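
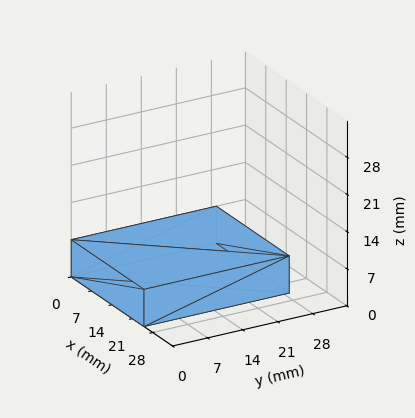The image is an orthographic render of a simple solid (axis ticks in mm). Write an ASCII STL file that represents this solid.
Reading the render: the shape is a rectangular box, roughly 25 × 29 mm footprint and 7 mm tall (dimensions read to the nearest mm from the axis ticks). For the STL, each face is triangulated and given an outward normal.

solid part
  facet normal 0.0000 0.0000 -1.0000
    outer loop
      vertex 25.0 29.0 0.0
      vertex 25.0 0.0 0.0
      vertex 0.0 0.0 0.0
    endloop
  endfacet
  facet normal 0.0000 0.0000 -1.0000
    outer loop
      vertex 0.0 29.0 0.0
      vertex 25.0 29.0 0.0
      vertex 0.0 0.0 0.0
    endloop
  endfacet
  facet normal 0.0000 0.0000 1.0000
    outer loop
      vertex 0.0 0.0 7.0
      vertex 25.0 0.0 7.0
      vertex 25.0 29.0 7.0
    endloop
  endfacet
  facet normal 0.0000 0.0000 1.0000
    outer loop
      vertex 0.0 0.0 7.0
      vertex 25.0 29.0 7.0
      vertex 0.0 29.0 7.0
    endloop
  endfacet
  facet normal 0.0000 -1.0000 0.0000
    outer loop
      vertex 0.0 0.0 0.0
      vertex 25.0 0.0 0.0
      vertex 25.0 0.0 7.0
    endloop
  endfacet
  facet normal 0.0000 -1.0000 0.0000
    outer loop
      vertex 0.0 0.0 0.0
      vertex 25.0 0.0 7.0
      vertex 0.0 0.0 7.0
    endloop
  endfacet
  facet normal 0.0000 1.0000 0.0000
    outer loop
      vertex 25.0 29.0 7.0
      vertex 25.0 29.0 0.0
      vertex 0.0 29.0 0.0
    endloop
  endfacet
  facet normal 0.0000 1.0000 0.0000
    outer loop
      vertex 0.0 29.0 7.0
      vertex 25.0 29.0 7.0
      vertex 0.0 29.0 0.0
    endloop
  endfacet
  facet normal -1.0000 0.0000 0.0000
    outer loop
      vertex 0.0 29.0 7.0
      vertex 0.0 29.0 0.0
      vertex 0.0 0.0 0.0
    endloop
  endfacet
  facet normal -1.0000 0.0000 0.0000
    outer loop
      vertex 0.0 0.0 7.0
      vertex 0.0 29.0 7.0
      vertex 0.0 0.0 0.0
    endloop
  endfacet
  facet normal 1.0000 0.0000 0.0000
    outer loop
      vertex 25.0 0.0 0.0
      vertex 25.0 29.0 0.0
      vertex 25.0 29.0 7.0
    endloop
  endfacet
  facet normal 1.0000 0.0000 0.0000
    outer loop
      vertex 25.0 0.0 0.0
      vertex 25.0 29.0 7.0
      vertex 25.0 0.0 7.0
    endloop
  endfacet
endsolid part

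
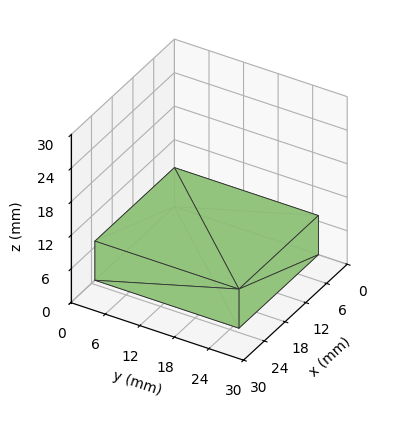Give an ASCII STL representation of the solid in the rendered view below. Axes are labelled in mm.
Reading the render: the shape is a rectangular box, roughly 23 × 25 mm footprint and 7 mm tall (dimensions read to the nearest mm from the axis ticks). For the STL, each face is triangulated and given an outward normal.

solid part
  facet normal 0.0000 0.0000 -1.0000
    outer loop
      vertex 23.000 25.000 0.000
      vertex 23.000 0.000 0.000
      vertex 0.000 0.000 0.000
    endloop
  endfacet
  facet normal 0.0000 0.0000 -1.0000
    outer loop
      vertex 0.000 25.000 0.000
      vertex 23.000 25.000 0.000
      vertex 0.000 0.000 0.000
    endloop
  endfacet
  facet normal 0.0000 0.0000 1.0000
    outer loop
      vertex 0.000 0.000 7.000
      vertex 23.000 0.000 7.000
      vertex 23.000 25.000 7.000
    endloop
  endfacet
  facet normal 0.0000 0.0000 1.0000
    outer loop
      vertex 0.000 0.000 7.000
      vertex 23.000 25.000 7.000
      vertex 0.000 25.000 7.000
    endloop
  endfacet
  facet normal 0.0000 -1.0000 0.0000
    outer loop
      vertex 0.000 0.000 0.000
      vertex 23.000 0.000 0.000
      vertex 23.000 0.000 7.000
    endloop
  endfacet
  facet normal 0.0000 -1.0000 0.0000
    outer loop
      vertex 0.000 0.000 0.000
      vertex 23.000 0.000 7.000
      vertex 0.000 0.000 7.000
    endloop
  endfacet
  facet normal 0.0000 1.0000 0.0000
    outer loop
      vertex 23.000 25.000 7.000
      vertex 23.000 25.000 0.000
      vertex 0.000 25.000 0.000
    endloop
  endfacet
  facet normal 0.0000 1.0000 0.0000
    outer loop
      vertex 0.000 25.000 7.000
      vertex 23.000 25.000 7.000
      vertex 0.000 25.000 0.000
    endloop
  endfacet
  facet normal -1.0000 0.0000 0.0000
    outer loop
      vertex 0.000 25.000 7.000
      vertex 0.000 25.000 0.000
      vertex 0.000 0.000 0.000
    endloop
  endfacet
  facet normal -1.0000 0.0000 0.0000
    outer loop
      vertex 0.000 0.000 7.000
      vertex 0.000 25.000 7.000
      vertex 0.000 0.000 0.000
    endloop
  endfacet
  facet normal 1.0000 0.0000 0.0000
    outer loop
      vertex 23.000 0.000 0.000
      vertex 23.000 25.000 0.000
      vertex 23.000 25.000 7.000
    endloop
  endfacet
  facet normal 1.0000 0.0000 0.0000
    outer loop
      vertex 23.000 0.000 0.000
      vertex 23.000 25.000 7.000
      vertex 23.000 0.000 7.000
    endloop
  endfacet
endsolid part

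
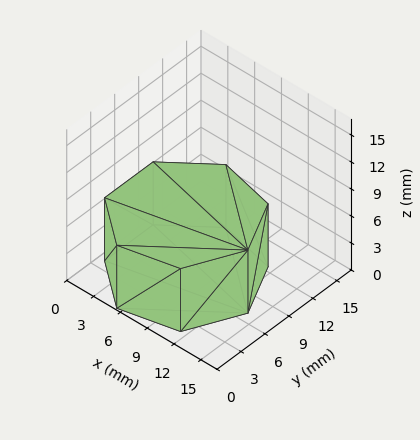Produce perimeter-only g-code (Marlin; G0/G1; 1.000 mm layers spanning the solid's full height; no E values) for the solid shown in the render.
Reading the render: the shape is a regular 7-sided prism (a cylinder approximated with 7 flat sides), circumscribed radius ≈ 7 mm, height ≈ 7 mm (dimensions read to the nearest mm from the axis ticks). For the g-code, the solid's height is divided into equal slices at the stated Δz and each level perimeter traced with G1 moves after a G0 lift.

; perimeter-only toolpath
G21 ; units = mm
G90 ; absolute positioning
G28 ; home
; layer 1
G0 Z1.000
G0 X14.000 Y7.000
G1 X11.364 Y12.473
G1 X5.442 Y13.824
G1 X0.693 Y10.037
G1 X0.693 Y3.963
G1 X5.442 Y0.176
G1 X11.364 Y1.527
G1 X14.000 Y7.000
; layer 2
G0 Z2.000
G0 X14.000 Y7.000
G1 X11.364 Y12.473
G1 X5.442 Y13.824
G1 X0.693 Y10.037
G1 X0.693 Y3.963
G1 X5.442 Y0.176
G1 X11.364 Y1.527
G1 X14.000 Y7.000
; layer 3
G0 Z3.000
G0 X14.000 Y7.000
G1 X11.364 Y12.473
G1 X5.442 Y13.824
G1 X0.693 Y10.037
G1 X0.693 Y3.963
G1 X5.442 Y0.176
G1 X11.364 Y1.527
G1 X14.000 Y7.000
; layer 4
G0 Z4.000
G0 X14.000 Y7.000
G1 X11.364 Y12.473
G1 X5.442 Y13.824
G1 X0.693 Y10.037
G1 X0.693 Y3.963
G1 X5.442 Y0.176
G1 X11.364 Y1.527
G1 X14.000 Y7.000
; layer 5
G0 Z5.000
G0 X14.000 Y7.000
G1 X11.364 Y12.473
G1 X5.442 Y13.824
G1 X0.693 Y10.037
G1 X0.693 Y3.963
G1 X5.442 Y0.176
G1 X11.364 Y1.527
G1 X14.000 Y7.000
; layer 6
G0 Z6.000
G0 X14.000 Y7.000
G1 X11.364 Y12.473
G1 X5.442 Y13.824
G1 X0.693 Y10.037
G1 X0.693 Y3.963
G1 X5.442 Y0.176
G1 X11.364 Y1.527
G1 X14.000 Y7.000
; layer 7
G0 Z7.000
G0 X14.000 Y7.000
G1 X11.364 Y12.473
G1 X5.442 Y13.824
G1 X0.693 Y10.037
G1 X0.693 Y3.963
G1 X5.442 Y0.176
G1 X11.364 Y1.527
G1 X14.000 Y7.000
M2 ; end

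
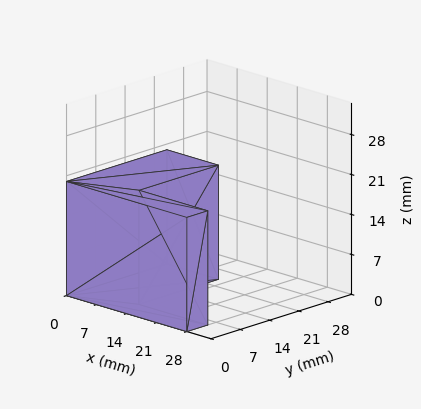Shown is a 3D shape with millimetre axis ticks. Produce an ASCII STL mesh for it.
Reading the render: the shape is an L-shaped prism: outer 28 × 24 mm, arm thicknesses ≈ 5 mm (horizontal) and 12 mm (vertical), extruded 20 mm in z (dimensions read to the nearest mm from the axis ticks). For the STL, each face is triangulated and given an outward normal.

solid part
  facet normal 0.0000 0.0000 -1.0000
    outer loop
      vertex 28.00 5.00 0.00
      vertex 28.00 0.00 0.00
      vertex 0.00 0.00 0.00
    endloop
  endfacet
  facet normal 0.0000 0.0000 -1.0000
    outer loop
      vertex 12.00 5.00 0.00
      vertex 28.00 5.00 0.00
      vertex 0.00 0.00 0.00
    endloop
  endfacet
  facet normal 0.0000 0.0000 -1.0000
    outer loop
      vertex 12.00 24.00 0.00
      vertex 12.00 5.00 0.00
      vertex 0.00 0.00 0.00
    endloop
  endfacet
  facet normal 0.0000 0.0000 -1.0000
    outer loop
      vertex 0.00 24.00 0.00
      vertex 12.00 24.00 0.00
      vertex 0.00 0.00 0.00
    endloop
  endfacet
  facet normal 0.0000 0.0000 1.0000
    outer loop
      vertex 0.00 0.00 20.00
      vertex 28.00 0.00 20.00
      vertex 28.00 5.00 20.00
    endloop
  endfacet
  facet normal 0.0000 0.0000 1.0000
    outer loop
      vertex 0.00 0.00 20.00
      vertex 28.00 5.00 20.00
      vertex 12.00 5.00 20.00
    endloop
  endfacet
  facet normal 0.0000 0.0000 1.0000
    outer loop
      vertex 0.00 0.00 20.00
      vertex 12.00 5.00 20.00
      vertex 12.00 24.00 20.00
    endloop
  endfacet
  facet normal 0.0000 0.0000 1.0000
    outer loop
      vertex 0.00 0.00 20.00
      vertex 12.00 24.00 20.00
      vertex 0.00 24.00 20.00
    endloop
  endfacet
  facet normal 0.0000 -1.0000 0.0000
    outer loop
      vertex 0.00 0.00 0.00
      vertex 28.00 0.00 0.00
      vertex 28.00 0.00 20.00
    endloop
  endfacet
  facet normal 0.0000 -1.0000 0.0000
    outer loop
      vertex 0.00 0.00 0.00
      vertex 28.00 0.00 20.00
      vertex 0.00 0.00 20.00
    endloop
  endfacet
  facet normal 1.0000 0.0000 0.0000
    outer loop
      vertex 28.00 0.00 0.00
      vertex 28.00 5.00 0.00
      vertex 28.00 5.00 20.00
    endloop
  endfacet
  facet normal 1.0000 0.0000 0.0000
    outer loop
      vertex 28.00 0.00 0.00
      vertex 28.00 5.00 20.00
      vertex 28.00 0.00 20.00
    endloop
  endfacet
  facet normal 0.0000 1.0000 0.0000
    outer loop
      vertex 28.00 5.00 0.00
      vertex 12.00 5.00 0.00
      vertex 12.00 5.00 20.00
    endloop
  endfacet
  facet normal 0.0000 1.0000 0.0000
    outer loop
      vertex 28.00 5.00 0.00
      vertex 12.00 5.00 20.00
      vertex 28.00 5.00 20.00
    endloop
  endfacet
  facet normal 1.0000 0.0000 0.0000
    outer loop
      vertex 12.00 5.00 0.00
      vertex 12.00 24.00 0.00
      vertex 12.00 24.00 20.00
    endloop
  endfacet
  facet normal 1.0000 0.0000 0.0000
    outer loop
      vertex 12.00 5.00 0.00
      vertex 12.00 24.00 20.00
      vertex 12.00 5.00 20.00
    endloop
  endfacet
  facet normal 0.0000 1.0000 0.0000
    outer loop
      vertex 12.00 24.00 0.00
      vertex 0.00 24.00 0.00
      vertex 0.00 24.00 20.00
    endloop
  endfacet
  facet normal 0.0000 1.0000 0.0000
    outer loop
      vertex 12.00 24.00 0.00
      vertex 0.00 24.00 20.00
      vertex 12.00 24.00 20.00
    endloop
  endfacet
  facet normal -1.0000 0.0000 0.0000
    outer loop
      vertex 0.00 24.00 0.00
      vertex 0.00 0.00 0.00
      vertex 0.00 0.00 20.00
    endloop
  endfacet
  facet normal -1.0000 0.0000 0.0000
    outer loop
      vertex 0.00 24.00 0.00
      vertex 0.00 0.00 20.00
      vertex 0.00 24.00 20.00
    endloop
  endfacet
endsolid part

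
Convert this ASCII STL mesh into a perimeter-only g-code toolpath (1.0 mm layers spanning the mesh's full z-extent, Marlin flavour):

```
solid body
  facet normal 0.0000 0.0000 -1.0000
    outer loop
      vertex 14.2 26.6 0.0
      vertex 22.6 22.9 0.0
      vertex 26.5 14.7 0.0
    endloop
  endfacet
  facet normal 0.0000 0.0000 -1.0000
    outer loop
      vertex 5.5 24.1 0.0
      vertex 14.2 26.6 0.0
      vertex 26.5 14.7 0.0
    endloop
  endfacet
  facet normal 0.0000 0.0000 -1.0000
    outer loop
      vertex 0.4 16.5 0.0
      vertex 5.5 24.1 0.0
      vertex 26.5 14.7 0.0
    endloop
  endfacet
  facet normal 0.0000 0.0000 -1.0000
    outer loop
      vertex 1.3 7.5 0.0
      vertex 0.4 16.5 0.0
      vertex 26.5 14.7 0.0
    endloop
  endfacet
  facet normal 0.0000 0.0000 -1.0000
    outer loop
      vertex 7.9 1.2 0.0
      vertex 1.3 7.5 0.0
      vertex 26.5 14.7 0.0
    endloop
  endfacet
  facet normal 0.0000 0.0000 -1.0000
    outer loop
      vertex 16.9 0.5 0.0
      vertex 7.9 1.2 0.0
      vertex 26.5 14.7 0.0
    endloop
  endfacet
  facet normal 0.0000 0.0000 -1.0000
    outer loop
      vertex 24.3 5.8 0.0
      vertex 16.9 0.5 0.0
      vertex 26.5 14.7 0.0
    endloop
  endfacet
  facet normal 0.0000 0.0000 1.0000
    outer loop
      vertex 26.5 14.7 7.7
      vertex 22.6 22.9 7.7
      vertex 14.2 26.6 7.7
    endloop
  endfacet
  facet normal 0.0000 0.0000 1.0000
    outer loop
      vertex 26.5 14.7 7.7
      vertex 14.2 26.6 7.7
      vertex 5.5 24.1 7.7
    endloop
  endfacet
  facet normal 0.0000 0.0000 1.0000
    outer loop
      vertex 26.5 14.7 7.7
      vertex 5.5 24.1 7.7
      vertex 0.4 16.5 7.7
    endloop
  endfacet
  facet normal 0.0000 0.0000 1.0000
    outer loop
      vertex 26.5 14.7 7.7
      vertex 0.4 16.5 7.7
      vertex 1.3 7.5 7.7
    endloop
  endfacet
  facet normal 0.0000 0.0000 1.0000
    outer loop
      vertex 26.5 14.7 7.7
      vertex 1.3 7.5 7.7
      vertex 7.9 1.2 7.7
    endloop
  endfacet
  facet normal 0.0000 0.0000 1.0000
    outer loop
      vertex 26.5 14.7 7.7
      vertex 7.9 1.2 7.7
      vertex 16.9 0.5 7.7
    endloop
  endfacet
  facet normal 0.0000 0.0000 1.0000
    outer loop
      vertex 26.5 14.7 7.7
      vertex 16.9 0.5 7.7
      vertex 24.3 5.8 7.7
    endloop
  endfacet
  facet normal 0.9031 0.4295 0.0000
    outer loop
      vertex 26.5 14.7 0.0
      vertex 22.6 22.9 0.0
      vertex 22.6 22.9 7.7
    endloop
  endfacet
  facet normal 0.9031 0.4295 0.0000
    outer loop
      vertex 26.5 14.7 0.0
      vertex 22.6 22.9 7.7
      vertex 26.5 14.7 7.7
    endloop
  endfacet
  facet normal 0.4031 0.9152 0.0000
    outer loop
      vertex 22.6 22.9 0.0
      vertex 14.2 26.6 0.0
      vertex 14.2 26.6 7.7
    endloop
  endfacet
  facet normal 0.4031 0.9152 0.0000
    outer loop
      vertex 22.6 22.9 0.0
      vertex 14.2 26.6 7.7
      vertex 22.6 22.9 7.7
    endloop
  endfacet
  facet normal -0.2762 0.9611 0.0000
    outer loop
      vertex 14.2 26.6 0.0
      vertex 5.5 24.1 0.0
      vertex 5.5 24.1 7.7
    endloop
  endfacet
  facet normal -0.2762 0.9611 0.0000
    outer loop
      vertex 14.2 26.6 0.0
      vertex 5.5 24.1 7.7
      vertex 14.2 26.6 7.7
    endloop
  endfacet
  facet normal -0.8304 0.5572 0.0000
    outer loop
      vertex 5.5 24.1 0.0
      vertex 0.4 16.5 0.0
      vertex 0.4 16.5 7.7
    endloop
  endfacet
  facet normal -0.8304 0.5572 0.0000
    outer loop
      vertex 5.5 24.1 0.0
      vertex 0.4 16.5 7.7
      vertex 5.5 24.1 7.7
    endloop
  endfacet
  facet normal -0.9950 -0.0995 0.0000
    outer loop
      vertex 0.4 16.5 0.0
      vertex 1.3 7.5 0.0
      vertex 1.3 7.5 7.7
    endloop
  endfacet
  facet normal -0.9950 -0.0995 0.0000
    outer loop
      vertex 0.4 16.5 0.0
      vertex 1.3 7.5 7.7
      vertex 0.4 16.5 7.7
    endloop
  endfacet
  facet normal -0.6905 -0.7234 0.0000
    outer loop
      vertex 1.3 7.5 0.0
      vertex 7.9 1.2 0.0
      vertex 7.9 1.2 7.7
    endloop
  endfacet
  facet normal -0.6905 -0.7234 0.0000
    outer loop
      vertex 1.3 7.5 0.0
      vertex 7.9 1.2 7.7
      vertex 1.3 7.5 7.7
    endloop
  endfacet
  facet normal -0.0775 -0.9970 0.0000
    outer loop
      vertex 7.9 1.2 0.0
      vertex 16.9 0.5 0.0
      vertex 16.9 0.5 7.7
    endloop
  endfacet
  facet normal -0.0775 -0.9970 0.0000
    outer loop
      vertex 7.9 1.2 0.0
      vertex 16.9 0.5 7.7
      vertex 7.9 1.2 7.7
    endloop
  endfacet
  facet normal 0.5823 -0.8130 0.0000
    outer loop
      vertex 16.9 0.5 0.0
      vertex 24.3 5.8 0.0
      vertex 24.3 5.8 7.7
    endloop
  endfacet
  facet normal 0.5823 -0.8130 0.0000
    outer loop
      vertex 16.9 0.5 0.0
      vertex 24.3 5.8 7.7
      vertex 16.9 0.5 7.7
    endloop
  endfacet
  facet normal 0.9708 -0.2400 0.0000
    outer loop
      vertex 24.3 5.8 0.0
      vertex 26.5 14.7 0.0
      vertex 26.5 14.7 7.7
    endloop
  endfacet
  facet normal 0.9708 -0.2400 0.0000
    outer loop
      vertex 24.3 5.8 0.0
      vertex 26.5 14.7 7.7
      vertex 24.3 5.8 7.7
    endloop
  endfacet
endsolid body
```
; perimeter-only toolpath
G21 ; units = mm
G90 ; absolute positioning
G28 ; home
; layer 1
G0 Z1.0
G0 X26.5 Y14.7
G1 X22.6 Y22.9
G1 X14.2 Y26.6
G1 X5.5 Y24.1
G1 X0.4 Y16.5
G1 X1.3 Y7.5
G1 X7.9 Y1.2
G1 X16.9 Y0.5
G1 X24.3 Y5.8
G1 X26.5 Y14.7
; layer 2
G0 Z1.9
G0 X26.5 Y14.7
G1 X22.6 Y22.9
G1 X14.2 Y26.6
G1 X5.5 Y24.1
G1 X0.4 Y16.5
G1 X1.3 Y7.5
G1 X7.9 Y1.2
G1 X16.9 Y0.5
G1 X24.3 Y5.8
G1 X26.5 Y14.7
; layer 3
G0 Z2.9
G0 X26.5 Y14.7
G1 X22.6 Y22.9
G1 X14.2 Y26.6
G1 X5.5 Y24.1
G1 X0.4 Y16.5
G1 X1.3 Y7.5
G1 X7.9 Y1.2
G1 X16.9 Y0.5
G1 X24.3 Y5.8
G1 X26.5 Y14.7
; layer 4
G0 Z3.9
G0 X26.5 Y14.7
G1 X22.6 Y22.9
G1 X14.2 Y26.6
G1 X5.5 Y24.1
G1 X0.4 Y16.5
G1 X1.3 Y7.5
G1 X7.9 Y1.2
G1 X16.9 Y0.5
G1 X24.3 Y5.8
G1 X26.5 Y14.7
; layer 5
G0 Z4.8
G0 X26.5 Y14.7
G1 X22.6 Y22.9
G1 X14.2 Y26.6
G1 X5.5 Y24.1
G1 X0.4 Y16.5
G1 X1.3 Y7.5
G1 X7.9 Y1.2
G1 X16.9 Y0.5
G1 X24.3 Y5.8
G1 X26.5 Y14.7
; layer 6
G0 Z5.8
G0 X26.5 Y14.7
G1 X22.6 Y22.9
G1 X14.2 Y26.6
G1 X5.5 Y24.1
G1 X0.4 Y16.5
G1 X1.3 Y7.5
G1 X7.9 Y1.2
G1 X16.9 Y0.5
G1 X24.3 Y5.8
G1 X26.5 Y14.7
; layer 7
G0 Z6.7
G0 X26.5 Y14.7
G1 X22.6 Y22.9
G1 X14.2 Y26.6
G1 X5.5 Y24.1
G1 X0.4 Y16.5
G1 X1.3 Y7.5
G1 X7.9 Y1.2
G1 X16.9 Y0.5
G1 X24.3 Y5.8
G1 X26.5 Y14.7
; layer 8
G0 Z7.7
G0 X26.5 Y14.7
G1 X22.6 Y22.9
G1 X14.2 Y26.6
G1 X5.5 Y24.1
G1 X0.4 Y16.5
G1 X1.3 Y7.5
G1 X7.9 Y1.2
G1 X16.9 Y0.5
G1 X24.3 Y5.8
G1 X26.5 Y14.7
M2 ; end

The solid is a regular 9-sided prism (a cylinder approximated with 9 flat sides), circumscribed radius ≈ 13.3 mm, height ≈ 7.7 mm. Slicing at Δz = 1.0 mm — 8 equal slices spanning the solid's height, so layer i sits at z = i·h/8 — gives 8 non-empty perimeters. Each is a 9-segment closed polygon; G0 lifts to the layer z and rapids to the start vertex, then G1 traces the edges.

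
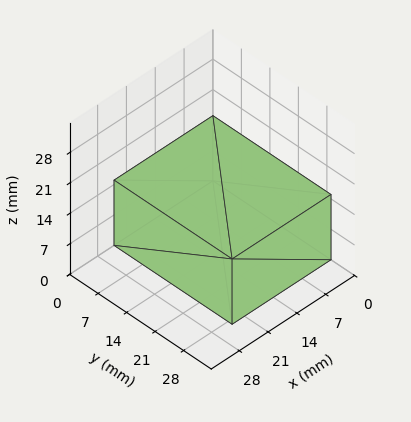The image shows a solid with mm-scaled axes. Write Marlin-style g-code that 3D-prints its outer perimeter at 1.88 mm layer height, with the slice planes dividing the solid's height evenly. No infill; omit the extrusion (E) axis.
Reading the render: the shape is a rectangular box, roughly 24 × 29 mm footprint and 15 mm tall (dimensions read to the nearest mm from the axis ticks). For the g-code, the solid's height is divided into equal slices at the stated Δz and each level perimeter traced with G1 moves after a G0 lift.

; perimeter-only toolpath
G21 ; units = mm
G90 ; absolute positioning
G28 ; home
; layer 1
G0 Z1.88
G0 X0.00 Y0.00
G1 X24.00 Y0.00
G1 X24.00 Y29.00
G1 X0.00 Y29.00
G1 X0.00 Y0.00
; layer 2
G0 Z3.75
G0 X0.00 Y0.00
G1 X24.00 Y0.00
G1 X24.00 Y29.00
G1 X0.00 Y29.00
G1 X0.00 Y0.00
; layer 3
G0 Z5.62
G0 X0.00 Y0.00
G1 X24.00 Y0.00
G1 X24.00 Y29.00
G1 X0.00 Y29.00
G1 X0.00 Y0.00
; layer 4
G0 Z7.50
G0 X0.00 Y0.00
G1 X24.00 Y0.00
G1 X24.00 Y29.00
G1 X0.00 Y29.00
G1 X0.00 Y0.00
; layer 5
G0 Z9.38
G0 X0.00 Y0.00
G1 X24.00 Y0.00
G1 X24.00 Y29.00
G1 X0.00 Y29.00
G1 X0.00 Y0.00
; layer 6
G0 Z11.25
G0 X0.00 Y0.00
G1 X24.00 Y0.00
G1 X24.00 Y29.00
G1 X0.00 Y29.00
G1 X0.00 Y0.00
; layer 7
G0 Z13.12
G0 X0.00 Y0.00
G1 X24.00 Y0.00
G1 X24.00 Y29.00
G1 X0.00 Y29.00
G1 X0.00 Y0.00
; layer 8
G0 Z15.00
G0 X0.00 Y0.00
G1 X24.00 Y0.00
G1 X24.00 Y29.00
G1 X0.00 Y29.00
G1 X0.00 Y0.00
M2 ; end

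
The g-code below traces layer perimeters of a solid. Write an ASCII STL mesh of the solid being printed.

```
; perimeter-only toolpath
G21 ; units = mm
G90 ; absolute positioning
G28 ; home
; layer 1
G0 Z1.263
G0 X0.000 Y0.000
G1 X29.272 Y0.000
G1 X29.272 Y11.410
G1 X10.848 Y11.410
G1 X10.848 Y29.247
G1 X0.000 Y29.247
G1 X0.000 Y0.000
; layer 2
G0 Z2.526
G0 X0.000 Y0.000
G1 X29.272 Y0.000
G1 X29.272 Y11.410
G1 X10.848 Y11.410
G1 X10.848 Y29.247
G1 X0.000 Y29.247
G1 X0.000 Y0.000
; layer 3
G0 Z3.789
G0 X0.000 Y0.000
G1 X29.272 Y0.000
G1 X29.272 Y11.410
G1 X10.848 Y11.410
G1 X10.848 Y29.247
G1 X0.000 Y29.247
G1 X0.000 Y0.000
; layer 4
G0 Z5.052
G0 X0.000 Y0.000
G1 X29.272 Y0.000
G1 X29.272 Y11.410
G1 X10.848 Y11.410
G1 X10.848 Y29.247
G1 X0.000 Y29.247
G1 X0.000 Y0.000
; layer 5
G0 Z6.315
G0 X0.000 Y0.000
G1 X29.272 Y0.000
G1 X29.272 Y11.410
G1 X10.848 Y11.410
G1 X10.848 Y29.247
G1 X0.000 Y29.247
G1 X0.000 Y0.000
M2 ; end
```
solid part
  facet normal 0.0000 0.0000 -1.0000
    outer loop
      vertex 29.272 11.410 0.000
      vertex 29.272 0.000 0.000
      vertex 0.000 0.000 0.000
    endloop
  endfacet
  facet normal 0.0000 0.0000 -1.0000
    outer loop
      vertex 10.848 11.410 0.000
      vertex 29.272 11.410 0.000
      vertex 0.000 0.000 0.000
    endloop
  endfacet
  facet normal 0.0000 0.0000 -1.0000
    outer loop
      vertex 10.848 29.247 0.000
      vertex 10.848 11.410 0.000
      vertex 0.000 0.000 0.000
    endloop
  endfacet
  facet normal 0.0000 0.0000 -1.0000
    outer loop
      vertex 0.000 29.247 0.000
      vertex 10.848 29.247 0.000
      vertex 0.000 0.000 0.000
    endloop
  endfacet
  facet normal 0.0000 0.0000 1.0000
    outer loop
      vertex 0.000 0.000 6.315
      vertex 29.272 0.000 6.315
      vertex 29.272 11.410 6.315
    endloop
  endfacet
  facet normal 0.0000 0.0000 1.0000
    outer loop
      vertex 0.000 0.000 6.315
      vertex 29.272 11.410 6.315
      vertex 10.848 11.410 6.315
    endloop
  endfacet
  facet normal 0.0000 0.0000 1.0000
    outer loop
      vertex 0.000 0.000 6.315
      vertex 10.848 11.410 6.315
      vertex 10.848 29.247 6.315
    endloop
  endfacet
  facet normal 0.0000 0.0000 1.0000
    outer loop
      vertex 0.000 0.000 6.315
      vertex 10.848 29.247 6.315
      vertex 0.000 29.247 6.315
    endloop
  endfacet
  facet normal 0.0000 -1.0000 0.0000
    outer loop
      vertex 0.000 0.000 0.000
      vertex 29.272 0.000 0.000
      vertex 29.272 0.000 6.315
    endloop
  endfacet
  facet normal 0.0000 -1.0000 0.0000
    outer loop
      vertex 0.000 0.000 0.000
      vertex 29.272 0.000 6.315
      vertex 0.000 0.000 6.315
    endloop
  endfacet
  facet normal 1.0000 0.0000 0.0000
    outer loop
      vertex 29.272 0.000 0.000
      vertex 29.272 11.410 0.000
      vertex 29.272 11.410 6.315
    endloop
  endfacet
  facet normal 1.0000 0.0000 0.0000
    outer loop
      vertex 29.272 0.000 0.000
      vertex 29.272 11.410 6.315
      vertex 29.272 0.000 6.315
    endloop
  endfacet
  facet normal 0.0000 1.0000 0.0000
    outer loop
      vertex 29.272 11.410 0.000
      vertex 10.848 11.410 0.000
      vertex 10.848 11.410 6.315
    endloop
  endfacet
  facet normal 0.0000 1.0000 0.0000
    outer loop
      vertex 29.272 11.410 0.000
      vertex 10.848 11.410 6.315
      vertex 29.272 11.410 6.315
    endloop
  endfacet
  facet normal 1.0000 0.0000 0.0000
    outer loop
      vertex 10.848 11.410 0.000
      vertex 10.848 29.247 0.000
      vertex 10.848 29.247 6.315
    endloop
  endfacet
  facet normal 1.0000 0.0000 0.0000
    outer loop
      vertex 10.848 11.410 0.000
      vertex 10.848 29.247 6.315
      vertex 10.848 11.410 6.315
    endloop
  endfacet
  facet normal 0.0000 1.0000 0.0000
    outer loop
      vertex 10.848 29.247 0.000
      vertex 0.000 29.247 0.000
      vertex 0.000 29.247 6.315
    endloop
  endfacet
  facet normal 0.0000 1.0000 0.0000
    outer loop
      vertex 10.848 29.247 0.000
      vertex 0.000 29.247 6.315
      vertex 10.848 29.247 6.315
    endloop
  endfacet
  facet normal -1.0000 0.0000 0.0000
    outer loop
      vertex 0.000 29.247 0.000
      vertex 0.000 0.000 0.000
      vertex 0.000 0.000 6.315
    endloop
  endfacet
  facet normal -1.0000 0.0000 0.0000
    outer loop
      vertex 0.000 29.247 0.000
      vertex 0.000 0.000 6.315
      vertex 0.000 29.247 6.315
    endloop
  endfacet
endsolid part

The G0 Z moves step by Δz≈1.263 mm. Every layer's G1 loop is the same polygon, so the solid is a straight extrusion of it from z=0 to z≈6.32. Closing with flat bottom and top caps and triangulating gives 20 facets — an L-shaped prism: outer 29.3 × 29.2 mm, arm thicknesses ≈ 11.4 mm (horizontal) and 10.8 mm (vertical), extruded 6.32 mm in z.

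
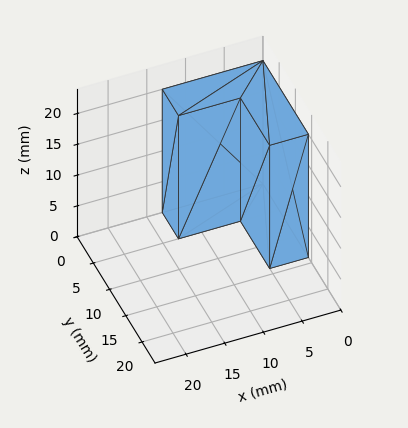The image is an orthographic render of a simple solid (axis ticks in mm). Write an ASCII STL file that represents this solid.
Reading the render: the shape is an L-shaped prism: outer 13 × 14 mm, arm thicknesses ≈ 5 mm (horizontal) and 5 mm (vertical), extruded 20 mm in z (dimensions read to the nearest mm from the axis ticks). For the STL, each face is triangulated and given an outward normal.

solid part
  facet normal 0.0000 0.0000 -1.0000
    outer loop
      vertex 13.00 5.00 0.00
      vertex 13.00 0.00 0.00
      vertex 0.00 0.00 0.00
    endloop
  endfacet
  facet normal 0.0000 0.0000 -1.0000
    outer loop
      vertex 5.00 5.00 0.00
      vertex 13.00 5.00 0.00
      vertex 0.00 0.00 0.00
    endloop
  endfacet
  facet normal 0.0000 0.0000 -1.0000
    outer loop
      vertex 5.00 14.00 0.00
      vertex 5.00 5.00 0.00
      vertex 0.00 0.00 0.00
    endloop
  endfacet
  facet normal 0.0000 0.0000 -1.0000
    outer loop
      vertex 0.00 14.00 0.00
      vertex 5.00 14.00 0.00
      vertex 0.00 0.00 0.00
    endloop
  endfacet
  facet normal 0.0000 0.0000 1.0000
    outer loop
      vertex 0.00 0.00 20.00
      vertex 13.00 0.00 20.00
      vertex 13.00 5.00 20.00
    endloop
  endfacet
  facet normal 0.0000 0.0000 1.0000
    outer loop
      vertex 0.00 0.00 20.00
      vertex 13.00 5.00 20.00
      vertex 5.00 5.00 20.00
    endloop
  endfacet
  facet normal 0.0000 0.0000 1.0000
    outer loop
      vertex 0.00 0.00 20.00
      vertex 5.00 5.00 20.00
      vertex 5.00 14.00 20.00
    endloop
  endfacet
  facet normal 0.0000 0.0000 1.0000
    outer loop
      vertex 0.00 0.00 20.00
      vertex 5.00 14.00 20.00
      vertex 0.00 14.00 20.00
    endloop
  endfacet
  facet normal 0.0000 -1.0000 0.0000
    outer loop
      vertex 0.00 0.00 0.00
      vertex 13.00 0.00 0.00
      vertex 13.00 0.00 20.00
    endloop
  endfacet
  facet normal 0.0000 -1.0000 0.0000
    outer loop
      vertex 0.00 0.00 0.00
      vertex 13.00 0.00 20.00
      vertex 0.00 0.00 20.00
    endloop
  endfacet
  facet normal 1.0000 0.0000 0.0000
    outer loop
      vertex 13.00 0.00 0.00
      vertex 13.00 5.00 0.00
      vertex 13.00 5.00 20.00
    endloop
  endfacet
  facet normal 1.0000 0.0000 0.0000
    outer loop
      vertex 13.00 0.00 0.00
      vertex 13.00 5.00 20.00
      vertex 13.00 0.00 20.00
    endloop
  endfacet
  facet normal 0.0000 1.0000 0.0000
    outer loop
      vertex 13.00 5.00 0.00
      vertex 5.00 5.00 0.00
      vertex 5.00 5.00 20.00
    endloop
  endfacet
  facet normal 0.0000 1.0000 0.0000
    outer loop
      vertex 13.00 5.00 0.00
      vertex 5.00 5.00 20.00
      vertex 13.00 5.00 20.00
    endloop
  endfacet
  facet normal 1.0000 0.0000 0.0000
    outer loop
      vertex 5.00 5.00 0.00
      vertex 5.00 14.00 0.00
      vertex 5.00 14.00 20.00
    endloop
  endfacet
  facet normal 1.0000 0.0000 0.0000
    outer loop
      vertex 5.00 5.00 0.00
      vertex 5.00 14.00 20.00
      vertex 5.00 5.00 20.00
    endloop
  endfacet
  facet normal 0.0000 1.0000 0.0000
    outer loop
      vertex 5.00 14.00 0.00
      vertex 0.00 14.00 0.00
      vertex 0.00 14.00 20.00
    endloop
  endfacet
  facet normal 0.0000 1.0000 0.0000
    outer loop
      vertex 5.00 14.00 0.00
      vertex 0.00 14.00 20.00
      vertex 5.00 14.00 20.00
    endloop
  endfacet
  facet normal -1.0000 0.0000 0.0000
    outer loop
      vertex 0.00 14.00 0.00
      vertex 0.00 0.00 0.00
      vertex 0.00 0.00 20.00
    endloop
  endfacet
  facet normal -1.0000 0.0000 0.0000
    outer loop
      vertex 0.00 14.00 0.00
      vertex 0.00 0.00 20.00
      vertex 0.00 14.00 20.00
    endloop
  endfacet
endsolid part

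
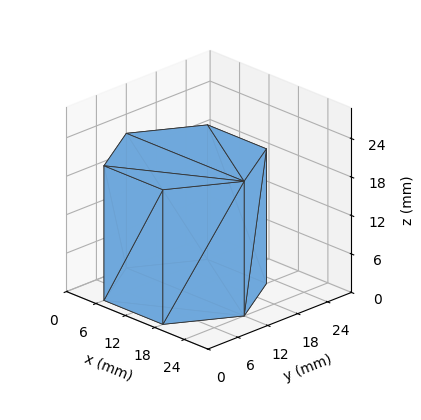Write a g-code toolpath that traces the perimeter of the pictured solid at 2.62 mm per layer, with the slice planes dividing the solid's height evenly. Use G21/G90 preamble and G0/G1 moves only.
Reading the render: the shape is a regular 6-sided prism (a cylinder approximated with 6 flat sides), circumscribed radius ≈ 12 mm, height ≈ 21 mm (dimensions read to the nearest mm from the axis ticks). For the g-code, the solid's height is divided into equal slices at the stated Δz and each level perimeter traced with G1 moves after a G0 lift.

; perimeter-only toolpath
G21 ; units = mm
G90 ; absolute positioning
G28 ; home
; layer 1
G0 Z2.62
G0 X24.00 Y12.00
G1 X18.00 Y22.39
G1 X6.00 Y22.39
G1 X0.00 Y12.00
G1 X6.00 Y1.61
G1 X18.00 Y1.61
G1 X24.00 Y12.00
; layer 2
G0 Z5.25
G0 X24.00 Y12.00
G1 X18.00 Y22.39
G1 X6.00 Y22.39
G1 X0.00 Y12.00
G1 X6.00 Y1.61
G1 X18.00 Y1.61
G1 X24.00 Y12.00
; layer 3
G0 Z7.88
G0 X24.00 Y12.00
G1 X18.00 Y22.39
G1 X6.00 Y22.39
G1 X0.00 Y12.00
G1 X6.00 Y1.61
G1 X18.00 Y1.61
G1 X24.00 Y12.00
; layer 4
G0 Z10.50
G0 X24.00 Y12.00
G1 X18.00 Y22.39
G1 X6.00 Y22.39
G1 X0.00 Y12.00
G1 X6.00 Y1.61
G1 X18.00 Y1.61
G1 X24.00 Y12.00
; layer 5
G0 Z13.12
G0 X24.00 Y12.00
G1 X18.00 Y22.39
G1 X6.00 Y22.39
G1 X0.00 Y12.00
G1 X6.00 Y1.61
G1 X18.00 Y1.61
G1 X24.00 Y12.00
; layer 6
G0 Z15.75
G0 X24.00 Y12.00
G1 X18.00 Y22.39
G1 X6.00 Y22.39
G1 X0.00 Y12.00
G1 X6.00 Y1.61
G1 X18.00 Y1.61
G1 X24.00 Y12.00
; layer 7
G0 Z18.38
G0 X24.00 Y12.00
G1 X18.00 Y22.39
G1 X6.00 Y22.39
G1 X0.00 Y12.00
G1 X6.00 Y1.61
G1 X18.00 Y1.61
G1 X24.00 Y12.00
; layer 8
G0 Z21.00
G0 X24.00 Y12.00
G1 X18.00 Y22.39
G1 X6.00 Y22.39
G1 X0.00 Y12.00
G1 X6.00 Y1.61
G1 X18.00 Y1.61
G1 X24.00 Y12.00
M2 ; end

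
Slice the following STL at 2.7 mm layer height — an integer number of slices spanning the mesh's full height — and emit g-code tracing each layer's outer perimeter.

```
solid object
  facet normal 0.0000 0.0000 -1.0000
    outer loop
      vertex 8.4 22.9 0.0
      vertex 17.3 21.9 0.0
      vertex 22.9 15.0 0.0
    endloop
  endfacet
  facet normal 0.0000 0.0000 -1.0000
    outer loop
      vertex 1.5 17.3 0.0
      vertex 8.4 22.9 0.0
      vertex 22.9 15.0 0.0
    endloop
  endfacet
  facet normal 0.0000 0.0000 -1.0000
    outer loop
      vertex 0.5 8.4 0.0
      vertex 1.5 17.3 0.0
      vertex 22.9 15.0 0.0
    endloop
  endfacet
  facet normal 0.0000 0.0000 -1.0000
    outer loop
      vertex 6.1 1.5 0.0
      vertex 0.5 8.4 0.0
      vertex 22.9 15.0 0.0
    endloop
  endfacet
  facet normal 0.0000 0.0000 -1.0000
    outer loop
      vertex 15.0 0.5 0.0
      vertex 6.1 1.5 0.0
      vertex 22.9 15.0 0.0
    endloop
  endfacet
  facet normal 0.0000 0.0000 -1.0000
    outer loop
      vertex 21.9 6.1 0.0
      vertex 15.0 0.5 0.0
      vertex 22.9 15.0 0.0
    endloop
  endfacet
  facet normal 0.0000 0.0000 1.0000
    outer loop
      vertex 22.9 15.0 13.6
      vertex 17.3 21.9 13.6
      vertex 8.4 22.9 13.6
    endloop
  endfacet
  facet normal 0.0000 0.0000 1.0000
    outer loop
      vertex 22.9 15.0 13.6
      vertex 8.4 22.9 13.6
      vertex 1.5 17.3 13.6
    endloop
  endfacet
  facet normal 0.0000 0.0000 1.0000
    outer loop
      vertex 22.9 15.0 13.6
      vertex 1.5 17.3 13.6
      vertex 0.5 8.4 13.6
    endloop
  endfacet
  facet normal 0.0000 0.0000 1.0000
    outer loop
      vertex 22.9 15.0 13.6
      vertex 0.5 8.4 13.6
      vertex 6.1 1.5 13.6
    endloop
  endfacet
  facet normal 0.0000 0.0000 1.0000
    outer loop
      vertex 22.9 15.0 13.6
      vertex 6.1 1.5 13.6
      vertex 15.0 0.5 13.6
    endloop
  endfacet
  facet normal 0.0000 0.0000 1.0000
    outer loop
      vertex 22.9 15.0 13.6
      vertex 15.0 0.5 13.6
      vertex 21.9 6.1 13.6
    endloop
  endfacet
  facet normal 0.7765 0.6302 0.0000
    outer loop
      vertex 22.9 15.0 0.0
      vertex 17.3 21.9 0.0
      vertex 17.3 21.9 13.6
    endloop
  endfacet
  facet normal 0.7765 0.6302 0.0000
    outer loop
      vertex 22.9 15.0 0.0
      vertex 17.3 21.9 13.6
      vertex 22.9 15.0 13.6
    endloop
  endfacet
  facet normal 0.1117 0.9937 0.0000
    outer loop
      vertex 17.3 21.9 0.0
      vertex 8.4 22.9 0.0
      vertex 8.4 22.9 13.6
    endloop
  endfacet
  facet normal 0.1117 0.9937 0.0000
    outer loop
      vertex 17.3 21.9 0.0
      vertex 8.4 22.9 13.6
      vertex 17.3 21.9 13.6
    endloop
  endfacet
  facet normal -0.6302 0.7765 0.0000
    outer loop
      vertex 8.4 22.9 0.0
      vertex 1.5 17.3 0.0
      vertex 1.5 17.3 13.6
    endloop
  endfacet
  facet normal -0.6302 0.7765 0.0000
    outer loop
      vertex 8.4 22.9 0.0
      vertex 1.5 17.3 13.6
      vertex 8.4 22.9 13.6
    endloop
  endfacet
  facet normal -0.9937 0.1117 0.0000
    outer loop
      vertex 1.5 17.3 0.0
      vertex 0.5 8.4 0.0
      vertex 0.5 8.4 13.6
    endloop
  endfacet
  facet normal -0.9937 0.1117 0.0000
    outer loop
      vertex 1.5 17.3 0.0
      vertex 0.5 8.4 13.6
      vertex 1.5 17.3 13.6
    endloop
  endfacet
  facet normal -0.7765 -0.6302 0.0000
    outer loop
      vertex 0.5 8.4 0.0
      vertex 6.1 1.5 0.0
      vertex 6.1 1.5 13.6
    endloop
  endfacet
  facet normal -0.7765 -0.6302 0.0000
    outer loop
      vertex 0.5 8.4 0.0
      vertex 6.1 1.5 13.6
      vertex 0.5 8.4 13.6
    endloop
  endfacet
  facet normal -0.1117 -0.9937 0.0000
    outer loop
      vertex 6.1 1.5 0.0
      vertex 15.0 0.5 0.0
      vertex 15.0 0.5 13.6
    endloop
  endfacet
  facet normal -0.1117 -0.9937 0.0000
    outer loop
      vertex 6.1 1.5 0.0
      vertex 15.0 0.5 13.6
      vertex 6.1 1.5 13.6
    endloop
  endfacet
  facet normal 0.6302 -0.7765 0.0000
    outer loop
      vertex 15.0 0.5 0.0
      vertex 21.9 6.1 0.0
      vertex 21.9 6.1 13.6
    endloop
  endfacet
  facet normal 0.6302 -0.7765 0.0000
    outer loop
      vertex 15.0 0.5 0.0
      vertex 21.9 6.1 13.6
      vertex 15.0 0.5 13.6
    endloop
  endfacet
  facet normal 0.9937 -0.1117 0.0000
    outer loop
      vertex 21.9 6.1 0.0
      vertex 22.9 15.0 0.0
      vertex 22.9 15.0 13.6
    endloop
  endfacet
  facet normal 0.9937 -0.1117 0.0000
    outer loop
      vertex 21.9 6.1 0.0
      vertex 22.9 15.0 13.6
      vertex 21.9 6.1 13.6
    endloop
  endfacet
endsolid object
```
; perimeter-only toolpath
G21 ; units = mm
G90 ; absolute positioning
G28 ; home
; layer 1
G0 Z2.7
G0 X22.9 Y15.0
G1 X17.3 Y21.9
G1 X8.4 Y22.9
G1 X1.5 Y17.3
G1 X0.5 Y8.4
G1 X6.1 Y1.5
G1 X15.0 Y0.5
G1 X21.9 Y6.1
G1 X22.9 Y15.0
; layer 2
G0 Z5.4
G0 X22.9 Y15.0
G1 X17.3 Y21.9
G1 X8.4 Y22.9
G1 X1.5 Y17.3
G1 X0.5 Y8.4
G1 X6.1 Y1.5
G1 X15.0 Y0.5
G1 X21.9 Y6.1
G1 X22.9 Y15.0
; layer 3
G0 Z8.2
G0 X22.9 Y15.0
G1 X17.3 Y21.9
G1 X8.4 Y22.9
G1 X1.5 Y17.3
G1 X0.5 Y8.4
G1 X6.1 Y1.5
G1 X15.0 Y0.5
G1 X21.9 Y6.1
G1 X22.9 Y15.0
; layer 4
G0 Z10.9
G0 X22.9 Y15.0
G1 X17.3 Y21.9
G1 X8.4 Y22.9
G1 X1.5 Y17.3
G1 X0.5 Y8.4
G1 X6.1 Y1.5
G1 X15.0 Y0.5
G1 X21.9 Y6.1
G1 X22.9 Y15.0
; layer 5
G0 Z13.6
G0 X22.9 Y15.0
G1 X17.3 Y21.9
G1 X8.4 Y22.9
G1 X1.5 Y17.3
G1 X0.5 Y8.4
G1 X6.1 Y1.5
G1 X15.0 Y0.5
G1 X21.9 Y6.1
G1 X22.9 Y15.0
M2 ; end

The solid is a regular 8-sided prism (a cylinder approximated with 8 flat sides), circumscribed radius ≈ 11.7 mm, height ≈ 13.6 mm. Slicing at Δz = 2.7 mm — 5 equal slices spanning the solid's height, so layer i sits at z = i·h/5 — gives 5 non-empty perimeters. Each is a 8-segment closed polygon; G0 lifts to the layer z and rapids to the start vertex, then G1 traces the edges.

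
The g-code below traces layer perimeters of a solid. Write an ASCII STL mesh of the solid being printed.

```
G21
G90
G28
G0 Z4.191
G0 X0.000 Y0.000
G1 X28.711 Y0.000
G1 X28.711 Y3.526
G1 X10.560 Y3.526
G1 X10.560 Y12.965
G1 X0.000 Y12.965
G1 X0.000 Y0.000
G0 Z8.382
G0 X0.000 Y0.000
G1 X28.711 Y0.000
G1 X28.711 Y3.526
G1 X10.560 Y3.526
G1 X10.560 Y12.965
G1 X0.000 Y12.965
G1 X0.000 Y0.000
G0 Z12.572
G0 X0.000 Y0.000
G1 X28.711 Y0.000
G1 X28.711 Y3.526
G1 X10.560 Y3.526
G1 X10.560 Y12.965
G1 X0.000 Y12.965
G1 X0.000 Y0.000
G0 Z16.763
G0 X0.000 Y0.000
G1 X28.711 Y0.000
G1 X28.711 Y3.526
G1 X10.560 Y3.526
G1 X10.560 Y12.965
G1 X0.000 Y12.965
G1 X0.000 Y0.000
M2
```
solid part
  facet normal 0.0000 0.0000 -1.0000
    outer loop
      vertex 28.711 3.526 0.000
      vertex 28.711 0.000 0.000
      vertex 0.000 0.000 0.000
    endloop
  endfacet
  facet normal 0.0000 0.0000 -1.0000
    outer loop
      vertex 10.560 3.526 0.000
      vertex 28.711 3.526 0.000
      vertex 0.000 0.000 0.000
    endloop
  endfacet
  facet normal 0.0000 0.0000 -1.0000
    outer loop
      vertex 10.560 12.965 0.000
      vertex 10.560 3.526 0.000
      vertex 0.000 0.000 0.000
    endloop
  endfacet
  facet normal 0.0000 0.0000 -1.0000
    outer loop
      vertex 0.000 12.965 0.000
      vertex 10.560 12.965 0.000
      vertex 0.000 0.000 0.000
    endloop
  endfacet
  facet normal 0.0000 0.0000 1.0000
    outer loop
      vertex 0.000 0.000 16.763
      vertex 28.711 0.000 16.763
      vertex 28.711 3.526 16.763
    endloop
  endfacet
  facet normal 0.0000 0.0000 1.0000
    outer loop
      vertex 0.000 0.000 16.763
      vertex 28.711 3.526 16.763
      vertex 10.560 3.526 16.763
    endloop
  endfacet
  facet normal 0.0000 0.0000 1.0000
    outer loop
      vertex 0.000 0.000 16.763
      vertex 10.560 3.526 16.763
      vertex 10.560 12.965 16.763
    endloop
  endfacet
  facet normal 0.0000 0.0000 1.0000
    outer loop
      vertex 0.000 0.000 16.763
      vertex 10.560 12.965 16.763
      vertex 0.000 12.965 16.763
    endloop
  endfacet
  facet normal 0.0000 -1.0000 0.0000
    outer loop
      vertex 0.000 0.000 0.000
      vertex 28.711 0.000 0.000
      vertex 28.711 0.000 16.763
    endloop
  endfacet
  facet normal 0.0000 -1.0000 0.0000
    outer loop
      vertex 0.000 0.000 0.000
      vertex 28.711 0.000 16.763
      vertex 0.000 0.000 16.763
    endloop
  endfacet
  facet normal 1.0000 0.0000 0.0000
    outer loop
      vertex 28.711 0.000 0.000
      vertex 28.711 3.526 0.000
      vertex 28.711 3.526 16.763
    endloop
  endfacet
  facet normal 1.0000 0.0000 0.0000
    outer loop
      vertex 28.711 0.000 0.000
      vertex 28.711 3.526 16.763
      vertex 28.711 0.000 16.763
    endloop
  endfacet
  facet normal 0.0000 1.0000 0.0000
    outer loop
      vertex 28.711 3.526 0.000
      vertex 10.560 3.526 0.000
      vertex 10.560 3.526 16.763
    endloop
  endfacet
  facet normal 0.0000 1.0000 0.0000
    outer loop
      vertex 28.711 3.526 0.000
      vertex 10.560 3.526 16.763
      vertex 28.711 3.526 16.763
    endloop
  endfacet
  facet normal 1.0000 0.0000 0.0000
    outer loop
      vertex 10.560 3.526 0.000
      vertex 10.560 12.965 0.000
      vertex 10.560 12.965 16.763
    endloop
  endfacet
  facet normal 1.0000 0.0000 0.0000
    outer loop
      vertex 10.560 3.526 0.000
      vertex 10.560 12.965 16.763
      vertex 10.560 3.526 16.763
    endloop
  endfacet
  facet normal 0.0000 1.0000 0.0000
    outer loop
      vertex 10.560 12.965 0.000
      vertex 0.000 12.965 0.000
      vertex 0.000 12.965 16.763
    endloop
  endfacet
  facet normal 0.0000 1.0000 0.0000
    outer loop
      vertex 10.560 12.965 0.000
      vertex 0.000 12.965 16.763
      vertex 10.560 12.965 16.763
    endloop
  endfacet
  facet normal -1.0000 0.0000 0.0000
    outer loop
      vertex 0.000 12.965 0.000
      vertex 0.000 0.000 0.000
      vertex 0.000 0.000 16.763
    endloop
  endfacet
  facet normal -1.0000 0.0000 0.0000
    outer loop
      vertex 0.000 12.965 0.000
      vertex 0.000 0.000 16.763
      vertex 0.000 12.965 16.763
    endloop
  endfacet
endsolid part

The G0 Z moves step by Δz≈4.191 mm. Every layer's G1 loop is the same polygon, so the solid is a straight extrusion of it from z=0 to z≈16.8. Closing with flat bottom and top caps and triangulating gives 20 facets — an L-shaped prism: outer 28.7 × 13 mm, arm thicknesses ≈ 3.53 mm (horizontal) and 10.6 mm (vertical), extruded 16.8 mm in z.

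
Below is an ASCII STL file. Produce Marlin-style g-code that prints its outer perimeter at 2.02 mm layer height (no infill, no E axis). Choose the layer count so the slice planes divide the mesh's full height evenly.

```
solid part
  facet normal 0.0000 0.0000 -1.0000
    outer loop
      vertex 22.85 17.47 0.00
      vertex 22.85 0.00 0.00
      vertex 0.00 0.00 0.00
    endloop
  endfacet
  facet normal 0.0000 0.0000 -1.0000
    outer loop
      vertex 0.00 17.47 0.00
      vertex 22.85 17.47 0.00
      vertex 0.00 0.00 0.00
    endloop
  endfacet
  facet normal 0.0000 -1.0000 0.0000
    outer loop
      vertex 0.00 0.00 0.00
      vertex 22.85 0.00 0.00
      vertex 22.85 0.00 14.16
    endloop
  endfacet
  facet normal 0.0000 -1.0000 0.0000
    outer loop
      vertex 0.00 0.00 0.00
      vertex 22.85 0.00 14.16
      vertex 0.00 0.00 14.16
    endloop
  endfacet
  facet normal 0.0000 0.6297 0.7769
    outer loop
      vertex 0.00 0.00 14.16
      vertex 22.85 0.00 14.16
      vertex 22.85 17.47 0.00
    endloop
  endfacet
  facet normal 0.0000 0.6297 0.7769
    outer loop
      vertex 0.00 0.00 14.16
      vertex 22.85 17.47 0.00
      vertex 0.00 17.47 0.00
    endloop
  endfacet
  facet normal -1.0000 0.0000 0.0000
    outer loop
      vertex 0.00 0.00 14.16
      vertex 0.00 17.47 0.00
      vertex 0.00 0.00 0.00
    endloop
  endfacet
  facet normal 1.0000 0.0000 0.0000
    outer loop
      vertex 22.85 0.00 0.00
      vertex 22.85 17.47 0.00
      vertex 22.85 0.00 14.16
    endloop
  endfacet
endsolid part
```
; perimeter-only toolpath
G21 ; units = mm
G90 ; absolute positioning
G28 ; home
; layer 1
G0 Z2.02
G0 X0.00 Y0.00
G1 X22.85 Y0.00
G1 X22.85 Y14.97
G1 X0.00 Y14.97
G1 X0.00 Y0.00
; layer 2
G0 Z4.05
G0 X0.00 Y0.00
G1 X22.85 Y0.00
G1 X22.85 Y12.48
G1 X0.00 Y12.48
G1 X0.00 Y0.00
; layer 3
G0 Z6.07
G0 X0.00 Y0.00
G1 X22.85 Y0.00
G1 X22.85 Y9.98
G1 X0.00 Y9.98
G1 X0.00 Y0.00
; layer 4
G0 Z8.09
G0 X0.00 Y0.00
G1 X22.85 Y0.00
G1 X22.85 Y7.49
G1 X0.00 Y7.49
G1 X0.00 Y0.00
; layer 5
G0 Z10.11
G0 X0.00 Y0.00
G1 X22.85 Y0.00
G1 X22.85 Y4.99
G1 X0.00 Y4.99
G1 X0.00 Y0.00
; layer 6
G0 Z12.14
G0 X0.00 Y0.00
G1 X22.85 Y0.00
G1 X22.85 Y2.50
G1 X0.00 Y2.50
G1 X0.00 Y0.00
M2 ; end

The solid is a wedge (ramp): 22.9 × 17.5 mm base, rising to 14.2 mm along the y=0 edge and sloping linearly to z=0 at y=17.5. Slicing at Δz = 2.02 mm — 7 equal slices spanning the solid's height, so layer i sits at z = i·h/7 — gives 6 non-empty perimeters. Each is a 4-segment closed polygon; G0 lifts to the layer z and rapids to the start vertex, then G1 traces the edges. The cross-section shrinks linearly with z (the slice at the apex is degenerate and omitted).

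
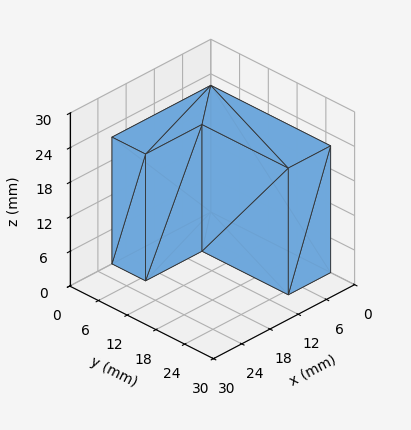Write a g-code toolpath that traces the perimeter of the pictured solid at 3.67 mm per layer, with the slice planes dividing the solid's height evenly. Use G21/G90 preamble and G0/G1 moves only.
Reading the render: the shape is an L-shaped prism: outer 21 × 25 mm, arm thicknesses ≈ 7 mm (horizontal) and 9 mm (vertical), extruded 22 mm in z (dimensions read to the nearest mm from the axis ticks). For the g-code, the solid's height is divided into equal slices at the stated Δz and each level perimeter traced with G1 moves after a G0 lift.

; perimeter-only toolpath
G21 ; units = mm
G90 ; absolute positioning
G28 ; home
; layer 1
G0 Z3.67
G0 X0.00 Y0.00
G1 X21.00 Y0.00
G1 X21.00 Y7.00
G1 X9.00 Y7.00
G1 X9.00 Y25.00
G1 X0.00 Y25.00
G1 X0.00 Y0.00
; layer 2
G0 Z7.33
G0 X0.00 Y0.00
G1 X21.00 Y0.00
G1 X21.00 Y7.00
G1 X9.00 Y7.00
G1 X9.00 Y25.00
G1 X0.00 Y25.00
G1 X0.00 Y0.00
; layer 3
G0 Z11.00
G0 X0.00 Y0.00
G1 X21.00 Y0.00
G1 X21.00 Y7.00
G1 X9.00 Y7.00
G1 X9.00 Y25.00
G1 X0.00 Y25.00
G1 X0.00 Y0.00
; layer 4
G0 Z14.67
G0 X0.00 Y0.00
G1 X21.00 Y0.00
G1 X21.00 Y7.00
G1 X9.00 Y7.00
G1 X9.00 Y25.00
G1 X0.00 Y25.00
G1 X0.00 Y0.00
; layer 5
G0 Z18.33
G0 X0.00 Y0.00
G1 X21.00 Y0.00
G1 X21.00 Y7.00
G1 X9.00 Y7.00
G1 X9.00 Y25.00
G1 X0.00 Y25.00
G1 X0.00 Y0.00
; layer 6
G0 Z22.00
G0 X0.00 Y0.00
G1 X21.00 Y0.00
G1 X21.00 Y7.00
G1 X9.00 Y7.00
G1 X9.00 Y25.00
G1 X0.00 Y25.00
G1 X0.00 Y0.00
M2 ; end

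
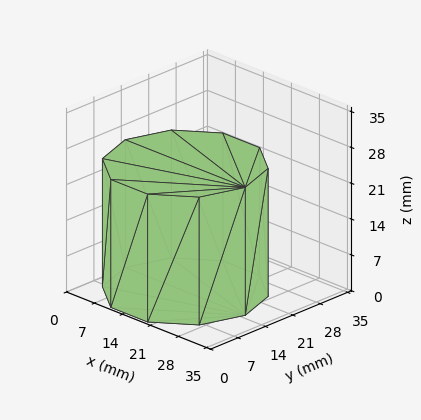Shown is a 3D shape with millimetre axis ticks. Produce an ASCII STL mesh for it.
Reading the render: the shape is a regular 10-sided prism (a cylinder approximated with 10 flat sides), circumscribed radius ≈ 15 mm, height ≈ 25 mm (dimensions read to the nearest mm from the axis ticks). For the STL, each face is triangulated and given an outward normal.

solid part
  facet normal 0.0000 0.0000 -1.0000
    outer loop
      vertex 19.6 29.3 0.0
      vertex 27.1 23.8 0.0
      vertex 30.0 15.0 0.0
    endloop
  endfacet
  facet normal 0.0000 0.0000 -1.0000
    outer loop
      vertex 10.4 29.3 0.0
      vertex 19.6 29.3 0.0
      vertex 30.0 15.0 0.0
    endloop
  endfacet
  facet normal 0.0000 0.0000 -1.0000
    outer loop
      vertex 2.9 23.8 0.0
      vertex 10.4 29.3 0.0
      vertex 30.0 15.0 0.0
    endloop
  endfacet
  facet normal 0.0000 0.0000 -1.0000
    outer loop
      vertex 0.0 15.0 0.0
      vertex 2.9 23.8 0.0
      vertex 30.0 15.0 0.0
    endloop
  endfacet
  facet normal 0.0000 0.0000 -1.0000
    outer loop
      vertex 2.9 6.2 0.0
      vertex 0.0 15.0 0.0
      vertex 30.0 15.0 0.0
    endloop
  endfacet
  facet normal 0.0000 0.0000 -1.0000
    outer loop
      vertex 10.4 0.7 0.0
      vertex 2.9 6.2 0.0
      vertex 30.0 15.0 0.0
    endloop
  endfacet
  facet normal 0.0000 0.0000 -1.0000
    outer loop
      vertex 19.6 0.7 0.0
      vertex 10.4 0.7 0.0
      vertex 30.0 15.0 0.0
    endloop
  endfacet
  facet normal 0.0000 0.0000 -1.0000
    outer loop
      vertex 27.1 6.2 0.0
      vertex 19.6 0.7 0.0
      vertex 30.0 15.0 0.0
    endloop
  endfacet
  facet normal 0.0000 0.0000 1.0000
    outer loop
      vertex 30.0 15.0 25.0
      vertex 27.1 23.8 25.0
      vertex 19.6 29.3 25.0
    endloop
  endfacet
  facet normal 0.0000 0.0000 1.0000
    outer loop
      vertex 30.0 15.0 25.0
      vertex 19.6 29.3 25.0
      vertex 10.4 29.3 25.0
    endloop
  endfacet
  facet normal 0.0000 0.0000 1.0000
    outer loop
      vertex 30.0 15.0 25.0
      vertex 10.4 29.3 25.0
      vertex 2.9 23.8 25.0
    endloop
  endfacet
  facet normal 0.0000 0.0000 1.0000
    outer loop
      vertex 30.0 15.0 25.0
      vertex 2.9 23.8 25.0
      vertex 0.0 15.0 25.0
    endloop
  endfacet
  facet normal 0.0000 0.0000 1.0000
    outer loop
      vertex 30.0 15.0 25.0
      vertex 0.0 15.0 25.0
      vertex 2.9 6.2 25.0
    endloop
  endfacet
  facet normal 0.0000 0.0000 1.0000
    outer loop
      vertex 30.0 15.0 25.0
      vertex 2.9 6.2 25.0
      vertex 10.4 0.7 25.0
    endloop
  endfacet
  facet normal 0.0000 0.0000 1.0000
    outer loop
      vertex 30.0 15.0 25.0
      vertex 10.4 0.7 25.0
      vertex 19.6 0.7 25.0
    endloop
  endfacet
  facet normal 0.0000 0.0000 1.0000
    outer loop
      vertex 30.0 15.0 25.0
      vertex 19.6 0.7 25.0
      vertex 27.1 6.2 25.0
    endloop
  endfacet
  facet normal 0.9498 0.3130 0.0000
    outer loop
      vertex 30.0 15.0 0.0
      vertex 27.1 23.8 0.0
      vertex 27.1 23.8 25.0
    endloop
  endfacet
  facet normal 0.9498 0.3130 0.0000
    outer loop
      vertex 30.0 15.0 0.0
      vertex 27.1 23.8 25.0
      vertex 30.0 15.0 25.0
    endloop
  endfacet
  facet normal 0.5914 0.8064 0.0000
    outer loop
      vertex 27.1 23.8 0.0
      vertex 19.6 29.3 0.0
      vertex 19.6 29.3 25.0
    endloop
  endfacet
  facet normal 0.5914 0.8064 0.0000
    outer loop
      vertex 27.1 23.8 0.0
      vertex 19.6 29.3 25.0
      vertex 27.1 23.8 25.0
    endloop
  endfacet
  facet normal 0.0000 1.0000 0.0000
    outer loop
      vertex 19.6 29.3 0.0
      vertex 10.4 29.3 0.0
      vertex 10.4 29.3 25.0
    endloop
  endfacet
  facet normal 0.0000 1.0000 0.0000
    outer loop
      vertex 19.6 29.3 0.0
      vertex 10.4 29.3 25.0
      vertex 19.6 29.3 25.0
    endloop
  endfacet
  facet normal -0.5914 0.8064 0.0000
    outer loop
      vertex 10.4 29.3 0.0
      vertex 2.9 23.8 0.0
      vertex 2.9 23.8 25.0
    endloop
  endfacet
  facet normal -0.5914 0.8064 0.0000
    outer loop
      vertex 10.4 29.3 0.0
      vertex 2.9 23.8 25.0
      vertex 10.4 29.3 25.0
    endloop
  endfacet
  facet normal -0.9498 0.3130 0.0000
    outer loop
      vertex 2.9 23.8 0.0
      vertex 0.0 15.0 0.0
      vertex 0.0 15.0 25.0
    endloop
  endfacet
  facet normal -0.9498 0.3130 0.0000
    outer loop
      vertex 2.9 23.8 0.0
      vertex 0.0 15.0 25.0
      vertex 2.9 23.8 25.0
    endloop
  endfacet
  facet normal -0.9498 -0.3130 0.0000
    outer loop
      vertex 0.0 15.0 0.0
      vertex 2.9 6.2 0.0
      vertex 2.9 6.2 25.0
    endloop
  endfacet
  facet normal -0.9498 -0.3130 0.0000
    outer loop
      vertex 0.0 15.0 0.0
      vertex 2.9 6.2 25.0
      vertex 0.0 15.0 25.0
    endloop
  endfacet
  facet normal -0.5914 -0.8064 0.0000
    outer loop
      vertex 2.9 6.2 0.0
      vertex 10.4 0.7 0.0
      vertex 10.4 0.7 25.0
    endloop
  endfacet
  facet normal -0.5914 -0.8064 0.0000
    outer loop
      vertex 2.9 6.2 0.0
      vertex 10.4 0.7 25.0
      vertex 2.9 6.2 25.0
    endloop
  endfacet
  facet normal 0.0000 -1.0000 0.0000
    outer loop
      vertex 10.4 0.7 0.0
      vertex 19.6 0.7 0.0
      vertex 19.6 0.7 25.0
    endloop
  endfacet
  facet normal 0.0000 -1.0000 0.0000
    outer loop
      vertex 10.4 0.7 0.0
      vertex 19.6 0.7 25.0
      vertex 10.4 0.7 25.0
    endloop
  endfacet
  facet normal 0.5914 -0.8064 0.0000
    outer loop
      vertex 19.6 0.7 0.0
      vertex 27.1 6.2 0.0
      vertex 27.1 6.2 25.0
    endloop
  endfacet
  facet normal 0.5914 -0.8064 0.0000
    outer loop
      vertex 19.6 0.7 0.0
      vertex 27.1 6.2 25.0
      vertex 19.6 0.7 25.0
    endloop
  endfacet
  facet normal 0.9498 -0.3130 0.0000
    outer loop
      vertex 27.1 6.2 0.0
      vertex 30.0 15.0 0.0
      vertex 30.0 15.0 25.0
    endloop
  endfacet
  facet normal 0.9498 -0.3130 0.0000
    outer loop
      vertex 27.1 6.2 0.0
      vertex 30.0 15.0 25.0
      vertex 27.1 6.2 25.0
    endloop
  endfacet
endsolid part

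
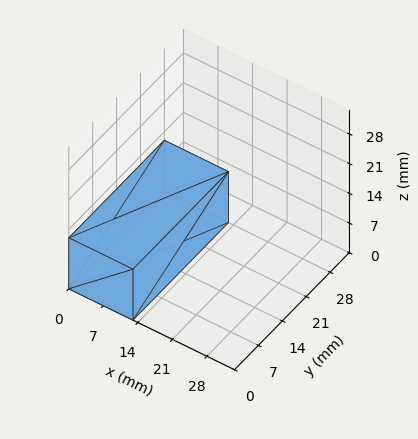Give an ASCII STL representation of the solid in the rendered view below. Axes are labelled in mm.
Reading the render: the shape is a rectangular box, roughly 13 × 28 mm footprint and 12 mm tall (dimensions read to the nearest mm from the axis ticks). For the STL, each face is triangulated and given an outward normal.

solid part
  facet normal 0.0000 0.0000 -1.0000
    outer loop
      vertex 13.0 28.0 0.0
      vertex 13.0 0.0 0.0
      vertex 0.0 0.0 0.0
    endloop
  endfacet
  facet normal 0.0000 0.0000 -1.0000
    outer loop
      vertex 0.0 28.0 0.0
      vertex 13.0 28.0 0.0
      vertex 0.0 0.0 0.0
    endloop
  endfacet
  facet normal 0.0000 0.0000 1.0000
    outer loop
      vertex 0.0 0.0 12.0
      vertex 13.0 0.0 12.0
      vertex 13.0 28.0 12.0
    endloop
  endfacet
  facet normal 0.0000 0.0000 1.0000
    outer loop
      vertex 0.0 0.0 12.0
      vertex 13.0 28.0 12.0
      vertex 0.0 28.0 12.0
    endloop
  endfacet
  facet normal 0.0000 -1.0000 0.0000
    outer loop
      vertex 0.0 0.0 0.0
      vertex 13.0 0.0 0.0
      vertex 13.0 0.0 12.0
    endloop
  endfacet
  facet normal 0.0000 -1.0000 0.0000
    outer loop
      vertex 0.0 0.0 0.0
      vertex 13.0 0.0 12.0
      vertex 0.0 0.0 12.0
    endloop
  endfacet
  facet normal 0.0000 1.0000 0.0000
    outer loop
      vertex 13.0 28.0 12.0
      vertex 13.0 28.0 0.0
      vertex 0.0 28.0 0.0
    endloop
  endfacet
  facet normal 0.0000 1.0000 0.0000
    outer loop
      vertex 0.0 28.0 12.0
      vertex 13.0 28.0 12.0
      vertex 0.0 28.0 0.0
    endloop
  endfacet
  facet normal -1.0000 0.0000 0.0000
    outer loop
      vertex 0.0 28.0 12.0
      vertex 0.0 28.0 0.0
      vertex 0.0 0.0 0.0
    endloop
  endfacet
  facet normal -1.0000 0.0000 0.0000
    outer loop
      vertex 0.0 0.0 12.0
      vertex 0.0 28.0 12.0
      vertex 0.0 0.0 0.0
    endloop
  endfacet
  facet normal 1.0000 0.0000 0.0000
    outer loop
      vertex 13.0 0.0 0.0
      vertex 13.0 28.0 0.0
      vertex 13.0 28.0 12.0
    endloop
  endfacet
  facet normal 1.0000 0.0000 0.0000
    outer loop
      vertex 13.0 0.0 0.0
      vertex 13.0 28.0 12.0
      vertex 13.0 0.0 12.0
    endloop
  endfacet
endsolid part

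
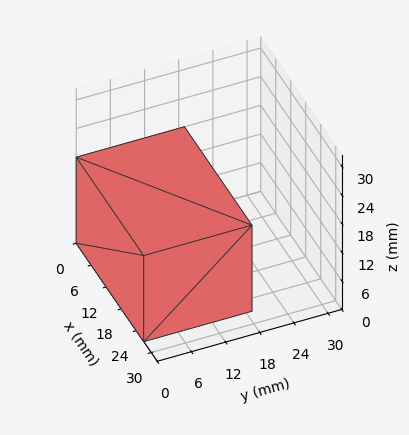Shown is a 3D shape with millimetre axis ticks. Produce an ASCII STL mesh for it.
Reading the render: the shape is a rectangular box, roughly 27 × 19 mm footprint and 18 mm tall (dimensions read to the nearest mm from the axis ticks). For the STL, each face is triangulated and given an outward normal.

solid part
  facet normal 0.0000 0.0000 -1.0000
    outer loop
      vertex 27.000 19.000 0.000
      vertex 27.000 0.000 0.000
      vertex 0.000 0.000 0.000
    endloop
  endfacet
  facet normal 0.0000 0.0000 -1.0000
    outer loop
      vertex 0.000 19.000 0.000
      vertex 27.000 19.000 0.000
      vertex 0.000 0.000 0.000
    endloop
  endfacet
  facet normal 0.0000 0.0000 1.0000
    outer loop
      vertex 0.000 0.000 18.000
      vertex 27.000 0.000 18.000
      vertex 27.000 19.000 18.000
    endloop
  endfacet
  facet normal 0.0000 0.0000 1.0000
    outer loop
      vertex 0.000 0.000 18.000
      vertex 27.000 19.000 18.000
      vertex 0.000 19.000 18.000
    endloop
  endfacet
  facet normal 0.0000 -1.0000 0.0000
    outer loop
      vertex 0.000 0.000 0.000
      vertex 27.000 0.000 0.000
      vertex 27.000 0.000 18.000
    endloop
  endfacet
  facet normal 0.0000 -1.0000 0.0000
    outer loop
      vertex 0.000 0.000 0.000
      vertex 27.000 0.000 18.000
      vertex 0.000 0.000 18.000
    endloop
  endfacet
  facet normal 0.0000 1.0000 0.0000
    outer loop
      vertex 27.000 19.000 18.000
      vertex 27.000 19.000 0.000
      vertex 0.000 19.000 0.000
    endloop
  endfacet
  facet normal 0.0000 1.0000 0.0000
    outer loop
      vertex 0.000 19.000 18.000
      vertex 27.000 19.000 18.000
      vertex 0.000 19.000 0.000
    endloop
  endfacet
  facet normal -1.0000 0.0000 0.0000
    outer loop
      vertex 0.000 19.000 18.000
      vertex 0.000 19.000 0.000
      vertex 0.000 0.000 0.000
    endloop
  endfacet
  facet normal -1.0000 0.0000 0.0000
    outer loop
      vertex 0.000 0.000 18.000
      vertex 0.000 19.000 18.000
      vertex 0.000 0.000 0.000
    endloop
  endfacet
  facet normal 1.0000 0.0000 0.0000
    outer loop
      vertex 27.000 0.000 0.000
      vertex 27.000 19.000 0.000
      vertex 27.000 19.000 18.000
    endloop
  endfacet
  facet normal 1.0000 0.0000 0.0000
    outer loop
      vertex 27.000 0.000 0.000
      vertex 27.000 19.000 18.000
      vertex 27.000 0.000 18.000
    endloop
  endfacet
endsolid part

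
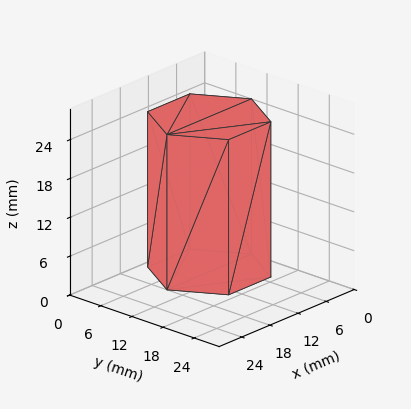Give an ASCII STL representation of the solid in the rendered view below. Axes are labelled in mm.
Reading the render: the shape is a regular 6-sided prism (a cylinder approximated with 6 flat sides), circumscribed radius ≈ 9 mm, height ≈ 24 mm (dimensions read to the nearest mm from the axis ticks). For the STL, each face is triangulated and given an outward normal.

solid part
  facet normal 0.0000 0.0000 -1.0000
    outer loop
      vertex 4.5 16.8 0.0
      vertex 13.5 16.8 0.0
      vertex 18.0 9.0 0.0
    endloop
  endfacet
  facet normal 0.0000 0.0000 -1.0000
    outer loop
      vertex 0.0 9.0 0.0
      vertex 4.5 16.8 0.0
      vertex 18.0 9.0 0.0
    endloop
  endfacet
  facet normal 0.0000 0.0000 -1.0000
    outer loop
      vertex 4.5 1.2 0.0
      vertex 0.0 9.0 0.0
      vertex 18.0 9.0 0.0
    endloop
  endfacet
  facet normal 0.0000 0.0000 -1.0000
    outer loop
      vertex 13.5 1.2 0.0
      vertex 4.5 1.2 0.0
      vertex 18.0 9.0 0.0
    endloop
  endfacet
  facet normal 0.0000 0.0000 1.0000
    outer loop
      vertex 18.0 9.0 24.0
      vertex 13.5 16.8 24.0
      vertex 4.5 16.8 24.0
    endloop
  endfacet
  facet normal 0.0000 0.0000 1.0000
    outer loop
      vertex 18.0 9.0 24.0
      vertex 4.5 16.8 24.0
      vertex 0.0 9.0 24.0
    endloop
  endfacet
  facet normal 0.0000 0.0000 1.0000
    outer loop
      vertex 18.0 9.0 24.0
      vertex 0.0 9.0 24.0
      vertex 4.5 1.2 24.0
    endloop
  endfacet
  facet normal 0.0000 0.0000 1.0000
    outer loop
      vertex 18.0 9.0 24.0
      vertex 4.5 1.2 24.0
      vertex 13.5 1.2 24.0
    endloop
  endfacet
  facet normal 0.8662 0.4997 0.0000
    outer loop
      vertex 18.0 9.0 0.0
      vertex 13.5 16.8 0.0
      vertex 13.5 16.8 24.0
    endloop
  endfacet
  facet normal 0.8662 0.4997 0.0000
    outer loop
      vertex 18.0 9.0 0.0
      vertex 13.5 16.8 24.0
      vertex 18.0 9.0 24.0
    endloop
  endfacet
  facet normal 0.0000 1.0000 0.0000
    outer loop
      vertex 13.5 16.8 0.0
      vertex 4.5 16.8 0.0
      vertex 4.5 16.8 24.0
    endloop
  endfacet
  facet normal 0.0000 1.0000 0.0000
    outer loop
      vertex 13.5 16.8 0.0
      vertex 4.5 16.8 24.0
      vertex 13.5 16.8 24.0
    endloop
  endfacet
  facet normal -0.8662 0.4997 0.0000
    outer loop
      vertex 4.5 16.8 0.0
      vertex 0.0 9.0 0.0
      vertex 0.0 9.0 24.0
    endloop
  endfacet
  facet normal -0.8662 0.4997 0.0000
    outer loop
      vertex 4.5 16.8 0.0
      vertex 0.0 9.0 24.0
      vertex 4.5 16.8 24.0
    endloop
  endfacet
  facet normal -0.8662 -0.4997 0.0000
    outer loop
      vertex 0.0 9.0 0.0
      vertex 4.5 1.2 0.0
      vertex 4.5 1.2 24.0
    endloop
  endfacet
  facet normal -0.8662 -0.4997 0.0000
    outer loop
      vertex 0.0 9.0 0.0
      vertex 4.5 1.2 24.0
      vertex 0.0 9.0 24.0
    endloop
  endfacet
  facet normal 0.0000 -1.0000 0.0000
    outer loop
      vertex 4.5 1.2 0.0
      vertex 13.5 1.2 0.0
      vertex 13.5 1.2 24.0
    endloop
  endfacet
  facet normal 0.0000 -1.0000 0.0000
    outer loop
      vertex 4.5 1.2 0.0
      vertex 13.5 1.2 24.0
      vertex 4.5 1.2 24.0
    endloop
  endfacet
  facet normal 0.8662 -0.4997 0.0000
    outer loop
      vertex 13.5 1.2 0.0
      vertex 18.0 9.0 0.0
      vertex 18.0 9.0 24.0
    endloop
  endfacet
  facet normal 0.8662 -0.4997 0.0000
    outer loop
      vertex 13.5 1.2 0.0
      vertex 18.0 9.0 24.0
      vertex 13.5 1.2 24.0
    endloop
  endfacet
endsolid part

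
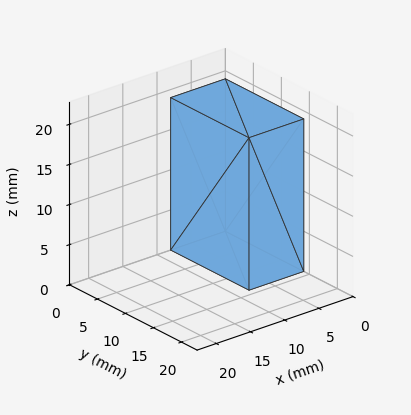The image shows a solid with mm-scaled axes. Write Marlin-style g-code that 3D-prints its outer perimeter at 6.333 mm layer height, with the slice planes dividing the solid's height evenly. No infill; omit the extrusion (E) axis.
Reading the render: the shape is a rectangular box, roughly 8 × 14 mm footprint and 19 mm tall (dimensions read to the nearest mm from the axis ticks). For the g-code, the solid's height is divided into equal slices at the stated Δz and each level perimeter traced with G1 moves after a G0 lift.

; perimeter-only toolpath
G21 ; units = mm
G90 ; absolute positioning
G28 ; home
; layer 1
G0 Z6.333
G0 X0.000 Y0.000
G1 X8.000 Y0.000
G1 X8.000 Y14.000
G1 X0.000 Y14.000
G1 X0.000 Y0.000
; layer 2
G0 Z12.667
G0 X0.000 Y0.000
G1 X8.000 Y0.000
G1 X8.000 Y14.000
G1 X0.000 Y14.000
G1 X0.000 Y0.000
; layer 3
G0 Z19.000
G0 X0.000 Y0.000
G1 X8.000 Y0.000
G1 X8.000 Y14.000
G1 X0.000 Y14.000
G1 X0.000 Y0.000
M2 ; end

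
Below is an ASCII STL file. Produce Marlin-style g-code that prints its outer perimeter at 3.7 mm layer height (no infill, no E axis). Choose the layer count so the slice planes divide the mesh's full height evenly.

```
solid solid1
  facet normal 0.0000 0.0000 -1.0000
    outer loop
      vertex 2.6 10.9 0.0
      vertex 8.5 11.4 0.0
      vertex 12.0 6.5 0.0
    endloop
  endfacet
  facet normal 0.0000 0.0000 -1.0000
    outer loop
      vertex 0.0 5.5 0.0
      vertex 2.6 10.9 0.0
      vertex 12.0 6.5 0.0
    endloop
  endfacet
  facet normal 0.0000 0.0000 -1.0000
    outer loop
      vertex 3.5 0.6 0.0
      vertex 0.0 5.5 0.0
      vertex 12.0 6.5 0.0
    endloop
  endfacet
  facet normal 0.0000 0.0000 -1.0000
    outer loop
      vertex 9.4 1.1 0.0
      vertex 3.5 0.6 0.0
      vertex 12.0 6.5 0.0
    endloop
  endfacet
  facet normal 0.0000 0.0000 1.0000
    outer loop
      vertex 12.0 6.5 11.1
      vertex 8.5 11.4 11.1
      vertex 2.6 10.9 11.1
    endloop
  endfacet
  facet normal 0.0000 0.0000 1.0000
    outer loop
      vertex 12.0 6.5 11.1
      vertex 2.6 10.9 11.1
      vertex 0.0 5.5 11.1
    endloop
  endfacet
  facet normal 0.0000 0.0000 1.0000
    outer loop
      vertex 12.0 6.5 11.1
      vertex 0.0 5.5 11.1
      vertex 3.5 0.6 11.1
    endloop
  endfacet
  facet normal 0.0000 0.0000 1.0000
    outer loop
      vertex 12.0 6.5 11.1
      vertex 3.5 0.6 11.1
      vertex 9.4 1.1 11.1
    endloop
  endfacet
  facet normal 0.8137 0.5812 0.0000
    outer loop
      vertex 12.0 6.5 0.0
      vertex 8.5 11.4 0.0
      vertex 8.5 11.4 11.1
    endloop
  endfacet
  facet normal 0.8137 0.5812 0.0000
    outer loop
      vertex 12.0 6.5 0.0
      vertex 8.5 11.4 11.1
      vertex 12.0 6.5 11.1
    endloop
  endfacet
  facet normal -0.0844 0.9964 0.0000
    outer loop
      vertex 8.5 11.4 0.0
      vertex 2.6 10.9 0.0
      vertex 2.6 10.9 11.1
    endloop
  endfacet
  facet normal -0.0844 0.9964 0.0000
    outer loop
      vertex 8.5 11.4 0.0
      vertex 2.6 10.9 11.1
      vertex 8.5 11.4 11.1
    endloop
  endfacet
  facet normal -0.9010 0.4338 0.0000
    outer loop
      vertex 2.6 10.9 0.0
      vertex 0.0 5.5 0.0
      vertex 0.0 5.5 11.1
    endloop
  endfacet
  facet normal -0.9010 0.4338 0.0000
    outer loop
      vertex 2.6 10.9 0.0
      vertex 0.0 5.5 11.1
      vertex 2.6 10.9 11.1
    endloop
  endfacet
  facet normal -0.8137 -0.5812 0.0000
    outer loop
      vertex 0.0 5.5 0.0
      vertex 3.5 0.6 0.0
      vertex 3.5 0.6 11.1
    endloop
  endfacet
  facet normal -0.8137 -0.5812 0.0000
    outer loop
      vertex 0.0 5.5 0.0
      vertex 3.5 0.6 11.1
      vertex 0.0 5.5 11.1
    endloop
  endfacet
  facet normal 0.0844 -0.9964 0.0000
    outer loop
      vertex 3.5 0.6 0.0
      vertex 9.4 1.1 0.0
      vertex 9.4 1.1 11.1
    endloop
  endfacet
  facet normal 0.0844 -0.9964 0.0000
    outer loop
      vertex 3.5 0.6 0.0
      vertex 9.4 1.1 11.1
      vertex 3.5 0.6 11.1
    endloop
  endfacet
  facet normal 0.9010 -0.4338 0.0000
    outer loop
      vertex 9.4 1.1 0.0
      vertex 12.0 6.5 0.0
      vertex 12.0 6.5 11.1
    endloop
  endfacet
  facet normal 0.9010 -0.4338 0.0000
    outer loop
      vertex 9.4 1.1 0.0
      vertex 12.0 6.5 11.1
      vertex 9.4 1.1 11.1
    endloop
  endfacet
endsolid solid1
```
; perimeter-only toolpath
G21 ; units = mm
G90 ; absolute positioning
G28 ; home
; layer 1
G0 Z3.7
G0 X12.0 Y6.5
G1 X8.5 Y11.4
G1 X2.6 Y10.9
G1 X0.0 Y5.5
G1 X3.5 Y0.6
G1 X9.4 Y1.1
G1 X12.0 Y6.5
; layer 2
G0 Z7.4
G0 X12.0 Y6.5
G1 X8.5 Y11.4
G1 X2.6 Y10.9
G1 X0.0 Y5.5
G1 X3.5 Y0.6
G1 X9.4 Y1.1
G1 X12.0 Y6.5
; layer 3
G0 Z11.1
G0 X12.0 Y6.5
G1 X8.5 Y11.4
G1 X2.6 Y10.9
G1 X0.0 Y5.5
G1 X3.5 Y0.6
G1 X9.4 Y1.1
G1 X12.0 Y6.5
M2 ; end

The solid is a regular 6-sided prism (a cylinder approximated with 6 flat sides), circumscribed radius ≈ 6 mm, height ≈ 11.1 mm. Slicing at Δz = 3.7 mm — 3 equal slices spanning the solid's height, so layer i sits at z = i·h/3 — gives 3 non-empty perimeters. Each is a 6-segment closed polygon; G0 lifts to the layer z and rapids to the start vertex, then G1 traces the edges.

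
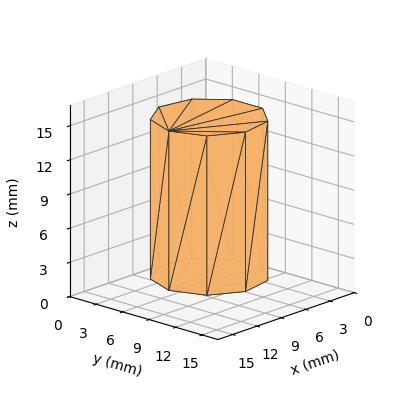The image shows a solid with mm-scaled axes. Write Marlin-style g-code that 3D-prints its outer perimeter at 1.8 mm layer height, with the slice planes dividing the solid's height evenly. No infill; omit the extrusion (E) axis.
Reading the render: the shape is a regular 9-sided prism (a cylinder approximated with 9 flat sides), circumscribed radius ≈ 5 mm, height ≈ 14 mm (dimensions read to the nearest mm from the axis ticks). For the g-code, the solid's height is divided into equal slices at the stated Δz and each level perimeter traced with G1 moves after a G0 lift.

; perimeter-only toolpath
G21 ; units = mm
G90 ; absolute positioning
G28 ; home
; layer 1
G0 Z1.8
G0 X10.0 Y5.0
G1 X8.8 Y8.2
G1 X5.9 Y9.9
G1 X2.5 Y9.3
G1 X0.3 Y6.7
G1 X0.3 Y3.3
G1 X2.5 Y0.7
G1 X5.9 Y0.1
G1 X8.8 Y1.8
G1 X10.0 Y5.0
; layer 2
G0 Z3.5
G0 X10.0 Y5.0
G1 X8.8 Y8.2
G1 X5.9 Y9.9
G1 X2.5 Y9.3
G1 X0.3 Y6.7
G1 X0.3 Y3.3
G1 X2.5 Y0.7
G1 X5.9 Y0.1
G1 X8.8 Y1.8
G1 X10.0 Y5.0
; layer 3
G0 Z5.2
G0 X10.0 Y5.0
G1 X8.8 Y8.2
G1 X5.9 Y9.9
G1 X2.5 Y9.3
G1 X0.3 Y6.7
G1 X0.3 Y3.3
G1 X2.5 Y0.7
G1 X5.9 Y0.1
G1 X8.8 Y1.8
G1 X10.0 Y5.0
; layer 4
G0 Z7.0
G0 X10.0 Y5.0
G1 X8.8 Y8.2
G1 X5.9 Y9.9
G1 X2.5 Y9.3
G1 X0.3 Y6.7
G1 X0.3 Y3.3
G1 X2.5 Y0.7
G1 X5.9 Y0.1
G1 X8.8 Y1.8
G1 X10.0 Y5.0
; layer 5
G0 Z8.8
G0 X10.0 Y5.0
G1 X8.8 Y8.2
G1 X5.9 Y9.9
G1 X2.5 Y9.3
G1 X0.3 Y6.7
G1 X0.3 Y3.3
G1 X2.5 Y0.7
G1 X5.9 Y0.1
G1 X8.8 Y1.8
G1 X10.0 Y5.0
; layer 6
G0 Z10.5
G0 X10.0 Y5.0
G1 X8.8 Y8.2
G1 X5.9 Y9.9
G1 X2.5 Y9.3
G1 X0.3 Y6.7
G1 X0.3 Y3.3
G1 X2.5 Y0.7
G1 X5.9 Y0.1
G1 X8.8 Y1.8
G1 X10.0 Y5.0
; layer 7
G0 Z12.2
G0 X10.0 Y5.0
G1 X8.8 Y8.2
G1 X5.9 Y9.9
G1 X2.5 Y9.3
G1 X0.3 Y6.7
G1 X0.3 Y3.3
G1 X2.5 Y0.7
G1 X5.9 Y0.1
G1 X8.8 Y1.8
G1 X10.0 Y5.0
; layer 8
G0 Z14.0
G0 X10.0 Y5.0
G1 X8.8 Y8.2
G1 X5.9 Y9.9
G1 X2.5 Y9.3
G1 X0.3 Y6.7
G1 X0.3 Y3.3
G1 X2.5 Y0.7
G1 X5.9 Y0.1
G1 X8.8 Y1.8
G1 X10.0 Y5.0
M2 ; end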